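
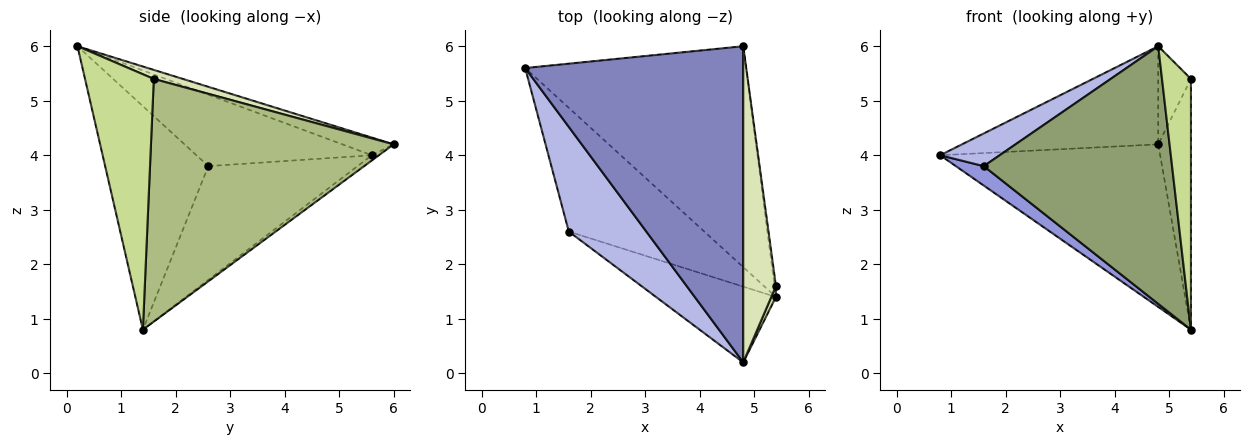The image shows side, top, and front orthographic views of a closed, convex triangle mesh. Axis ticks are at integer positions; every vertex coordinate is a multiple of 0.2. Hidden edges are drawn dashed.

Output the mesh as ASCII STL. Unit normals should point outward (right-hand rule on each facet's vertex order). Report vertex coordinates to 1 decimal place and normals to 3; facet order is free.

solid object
 facet normal -0.019 0.593 -0.805
  outer loop
   vertex 4.8 6.0 4.2
   vertex 5.4 1.4 0.8
   vertex 0.8 5.6 4.0
  endloop
 endfacet
 facet normal -0.077 0.296 0.952
  outer loop
   vertex 4.8 0.2 6.0
   vertex 4.8 6.0 4.2
   vertex 0.8 5.6 4.0
  endloop
 endfacet
 facet normal -0.638 -0.119 -0.761
  outer loop
   vertex 1.6 2.6 3.8
   vertex 0.8 5.6 4.0
   vertex 5.4 1.4 0.8
  endloop
 endfacet
 facet normal -0.661 -0.224 0.717
  outer loop
   vertex 1.6 2.6 3.8
   vertex 4.8 0.2 6.0
   vertex 0.8 5.6 4.0
  endloop
 endfacet
 facet normal -0.465 -0.849 -0.250
  outer loop
   vertex 1.6 2.6 3.8
   vertex 5.4 1.4 0.8
   vertex 4.8 0.2 6.0
  endloop
 endfacet
 facet normal 0.991 0.134 -0.006
  outer loop
   vertex 5.4 1.6 5.4
   vertex 5.4 1.4 0.8
   vertex 4.8 6.0 4.2
  endloop
 endfacet
 facet normal 0.922 -0.388 0.017
  outer loop
   vertex 5.4 1.6 5.4
   vertex 4.8 0.2 6.0
   vertex 5.4 1.4 0.8
  endloop
 endfacet
 facet normal 0.255 0.287 0.924
  outer loop
   vertex 5.4 1.6 5.4
   vertex 4.8 6.0 4.2
   vertex 4.8 0.2 6.0
  endloop
 endfacet
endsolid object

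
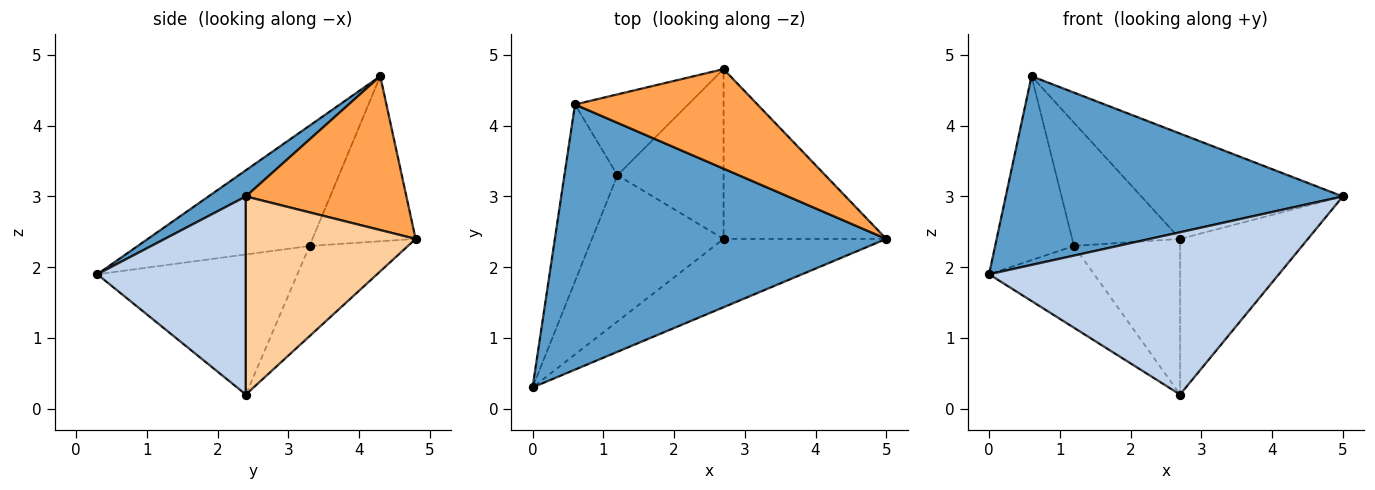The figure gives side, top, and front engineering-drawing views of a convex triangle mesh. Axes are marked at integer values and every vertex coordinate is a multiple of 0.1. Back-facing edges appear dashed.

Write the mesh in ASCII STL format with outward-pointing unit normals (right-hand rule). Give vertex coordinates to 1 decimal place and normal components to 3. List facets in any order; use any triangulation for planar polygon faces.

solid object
 facet normal 0.064 -0.579 0.813
  outer loop
   vertex 0.6 4.3 4.7
   vertex 0.0 0.3 1.9
   vertex 5.0 2.4 3.0
  endloop
 endfacet
 facet normal 0.427 -0.833 -0.351
  outer loop
   vertex 2.7 2.4 0.2
   vertex 5.0 2.4 3.0
   vertex 0.0 0.3 1.9
  endloop
 endfacet
 facet normal 0.501 0.629 0.594
  outer loop
   vertex 2.7 4.8 2.4
   vertex 0.6 4.3 4.7
   vertex 5.0 2.4 3.0
  endloop
 endfacet
 facet normal 0.668 0.503 -0.549
  outer loop
   vertex 2.7 4.8 2.4
   vertex 5.0 2.4 3.0
   vertex 2.7 2.4 0.2
  endloop
 endfacet
 facet normal -0.844 0.387 -0.372
  outer loop
   vertex 1.2 3.3 2.3
   vertex 0.0 0.3 1.9
   vertex 0.6 4.3 4.7
  endloop
 endfacet
 facet normal -0.681 0.358 -0.639
  outer loop
   vertex 1.2 3.3 2.3
   vertex 2.7 2.4 0.2
   vertex 0.0 0.3 1.9
  endloop
 endfacet
 facet normal -0.625 0.653 -0.428
  outer loop
   vertex 1.2 3.3 2.3
   vertex 0.6 4.3 4.7
   vertex 2.7 4.8 2.4
  endloop
 endfacet
 facet normal -0.531 0.573 -0.625
  outer loop
   vertex 1.2 3.3 2.3
   vertex 2.7 4.8 2.4
   vertex 2.7 2.4 0.2
  endloop
 endfacet
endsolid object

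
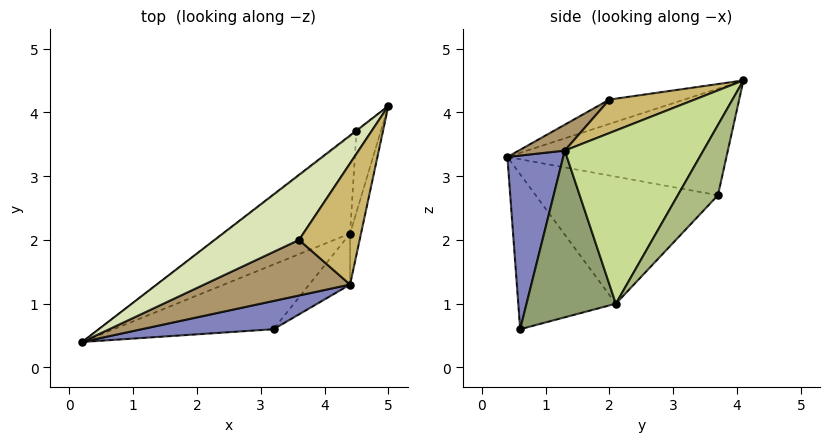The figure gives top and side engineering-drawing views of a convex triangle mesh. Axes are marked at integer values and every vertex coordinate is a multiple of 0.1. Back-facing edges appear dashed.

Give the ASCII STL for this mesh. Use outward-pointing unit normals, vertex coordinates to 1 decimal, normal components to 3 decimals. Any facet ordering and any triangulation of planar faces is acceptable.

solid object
 facet normal -0.609 0.793 -0.007
  outer loop
   vertex 4.5 3.7 2.7
   vertex 0.2 0.4 3.3
   vertex 5.0 4.1 4.5
  endloop
 endfacet
 facet normal 0.203 -0.967 0.154
  outer loop
   vertex 4.4 1.3 3.4
   vertex 0.2 0.4 3.3
   vertex 3.2 0.6 0.6
  endloop
 endfacet
 facet normal -0.557 0.599 -0.575
  outer loop
   vertex 4.4 2.1 1.0
   vertex 3.2 0.6 0.6
   vertex 0.2 0.4 3.3
  endloop
 endfacet
 facet normal -0.555 0.622 -0.553
  outer loop
   vertex 4.4 2.1 1.0
   vertex 0.2 0.4 3.3
   vertex 4.5 3.7 2.7
  endloop
 endfacet
 facet normal 0.791 -0.581 -0.194
  outer loop
   vertex 4.4 2.1 1.0
   vertex 4.4 1.3 3.4
   vertex 3.2 0.6 0.6
  endloop
 endfacet
 facet normal 0.908 0.277 -0.314
  outer loop
   vertex 4.4 2.1 1.0
   vertex 4.5 3.7 2.7
   vertex 5.0 4.1 4.5
  endloop
 endfacet
 facet normal 0.981 -0.186 -0.062
  outer loop
   vertex 4.4 2.1 1.0
   vertex 5.0 4.1 4.5
   vertex 4.4 1.3 3.4
  endloop
 endfacet
 facet normal -0.276 0.047 0.960
  outer loop
   vertex 3.6 2.0 4.2
   vertex 5.0 4.1 4.5
   vertex 0.2 0.4 3.3
  endloop
 endfacet
 facet normal 0.128 -0.679 0.723
  outer loop
   vertex 3.6 2.0 4.2
   vertex 0.2 0.4 3.3
   vertex 4.4 1.3 3.4
  endloop
 endfacet
 facet normal 0.441 -0.408 0.799
  outer loop
   vertex 3.6 2.0 4.2
   vertex 4.4 1.3 3.4
   vertex 5.0 4.1 4.5
  endloop
 endfacet
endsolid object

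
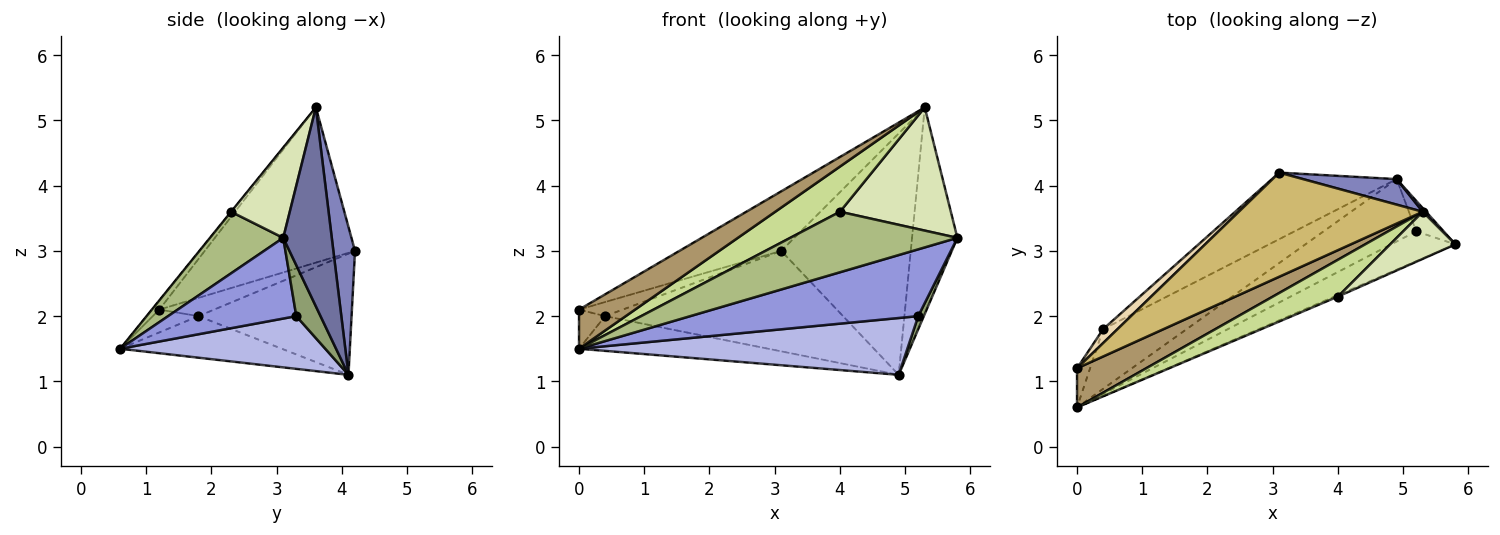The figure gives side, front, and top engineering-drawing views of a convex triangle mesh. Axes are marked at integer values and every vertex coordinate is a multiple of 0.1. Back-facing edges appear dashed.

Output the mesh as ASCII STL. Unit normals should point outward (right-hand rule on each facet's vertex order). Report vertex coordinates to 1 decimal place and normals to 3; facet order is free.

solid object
 facet normal 0.731 0.683 0.012
  outer loop
   vertex 5.3 3.6 5.2
   vertex 5.8 3.1 3.2
   vertex 4.9 4.1 1.1
  endloop
 endfacet
 facet normal 0.164 0.981 0.104
  outer loop
   vertex 5.3 3.6 5.2
   vertex 4.9 4.1 1.1
   vertex 3.1 4.2 3.0
  endloop
 endfacet
 facet normal 0.457 -0.812 -0.364
  outer loop
   vertex 5.2 3.3 2.0
   vertex 5.8 3.1 3.2
   vertex 0.0 0.6 1.5
  endloop
 endfacet
 facet normal 0.388 -0.621 -0.681
  outer loop
   vertex 5.2 3.3 2.0
   vertex 0.0 0.6 1.5
   vertex 4.9 4.1 1.1
  endloop
 endfacet
 facet normal 0.863 -0.199 -0.465
  outer loop
   vertex 5.2 3.3 2.0
   vertex 4.9 4.1 1.1
   vertex 5.8 3.1 3.2
  endloop
 endfacet
 facet normal 0.402 -0.916 -0.024
  outer loop
   vertex 4.0 2.3 3.6
   vertex 0.0 0.6 1.5
   vertex 5.8 3.1 3.2
  endloop
 endfacet
 facet normal -0.002 -0.775 0.632
  outer loop
   vertex 4.0 2.3 3.6
   vertex 5.3 3.6 5.2
   vertex 0.0 0.6 1.5
  endloop
 endfacet
 facet normal 0.443 -0.837 0.320
  outer loop
   vertex 4.0 2.3 3.6
   vertex 5.8 3.1 3.2
   vertex 5.3 3.6 5.2
  endloop
 endfacet
 facet normal -0.093 -0.704 0.704
  outer loop
   vertex 0.0 1.2 2.1
   vertex 0.0 0.6 1.5
   vertex 5.3 3.6 5.2
  endloop
 endfacet
 facet normal -0.591 0.401 0.700
  outer loop
   vertex 0.0 1.2 2.1
   vertex 5.3 3.6 5.2
   vertex 3.1 4.2 3.0
  endloop
 endfacet
 facet normal -0.473 0.735 -0.487
  outer loop
   vertex 0.4 1.8 2.0
   vertex 3.1 4.2 3.0
   vertex 4.9 4.1 1.1
  endloop
 endfacet
 facet normal -0.666 0.531 0.523
  outer loop
   vertex 0.4 1.8 2.0
   vertex 0.0 1.2 2.1
   vertex 3.1 4.2 3.0
  endloop
 endfacet
 facet normal -0.395 0.462 -0.794
  outer loop
   vertex 0.4 1.8 2.0
   vertex 4.9 4.1 1.1
   vertex 0.0 0.6 1.5
  endloop
 endfacet
 facet normal -0.778 0.444 -0.444
  outer loop
   vertex 0.4 1.8 2.0
   vertex 0.0 0.6 1.5
   vertex 0.0 1.2 2.1
  endloop
 endfacet
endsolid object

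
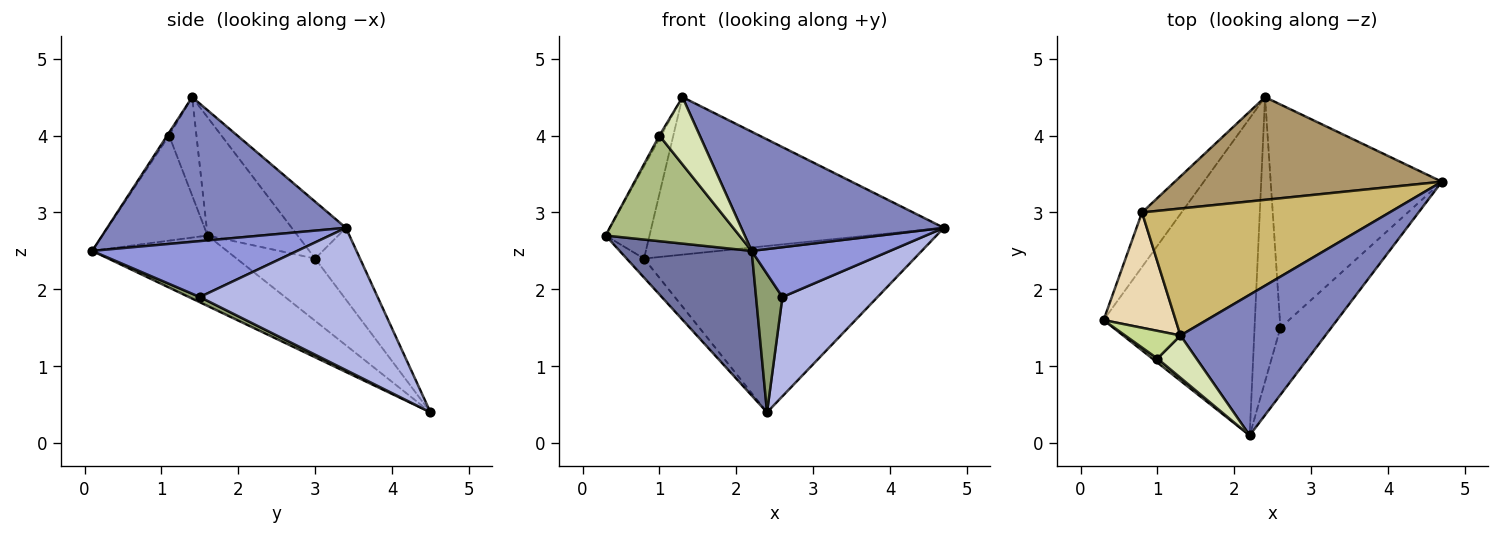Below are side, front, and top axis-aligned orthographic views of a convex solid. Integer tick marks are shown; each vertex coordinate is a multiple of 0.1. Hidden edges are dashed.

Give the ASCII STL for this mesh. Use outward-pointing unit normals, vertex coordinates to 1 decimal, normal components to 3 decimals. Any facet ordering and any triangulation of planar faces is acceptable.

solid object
 facet normal -0.390 -0.382 -0.838
  outer loop
   vertex 2.4 4.5 0.4
   vertex 2.2 0.1 2.5
   vertex 0.3 1.6 2.7
  endloop
 endfacet
 facet normal 0.606 -0.514 0.607
  outer loop
   vertex 1.3 1.4 4.5
   vertex 2.2 0.1 2.5
   vertex 4.7 3.4 2.8
  endloop
 endfacet
 facet normal 0.662 -0.447 -0.601
  outer loop
   vertex 2.6 1.5 1.9
   vertex 4.7 3.4 2.8
   vertex 2.2 0.1 2.5
  endloop
 endfacet
 facet normal 0.605 -0.324 -0.728
  outer loop
   vertex 2.6 1.5 1.9
   vertex 2.4 4.5 0.4
   vertex 4.7 3.4 2.8
  endloop
 endfacet
 facet normal 0.179 -0.430 -0.885
  outer loop
   vertex 2.6 1.5 1.9
   vertex 2.2 0.1 2.5
   vertex 2.4 4.5 0.4
  endloop
 endfacet
 facet normal -0.617 -0.786 0.030
  outer loop
   vertex 1.0 1.1 4.0
   vertex 0.3 1.6 2.7
   vertex 2.2 0.1 2.5
  endloop
 endfacet
 facet normal -0.870 0.054 0.490
  outer loop
   vertex 1.0 1.1 4.0
   vertex 1.3 1.4 4.5
   vertex 0.3 1.6 2.7
  endloop
 endfacet
 facet normal -0.040 -0.846 0.532
  outer loop
   vertex 1.0 1.1 4.0
   vertex 2.2 0.1 2.5
   vertex 1.3 1.4 4.5
  endloop
 endfacet
 facet normal -0.140 0.843 0.520
  outer loop
   vertex 0.8 3.0 2.4
   vertex 4.7 3.4 2.8
   vertex 2.4 4.5 0.4
  endloop
 endfacet
 facet normal -0.143 0.771 0.621
  outer loop
   vertex 0.8 3.0 2.4
   vertex 1.3 1.4 4.5
   vertex 4.7 3.4 2.8
  endloop
 endfacet
 facet normal -0.830 0.184 -0.526
  outer loop
   vertex 0.8 3.0 2.4
   vertex 2.4 4.5 0.4
   vertex 0.3 1.6 2.7
  endloop
 endfacet
 facet normal -0.788 0.384 0.481
  outer loop
   vertex 0.8 3.0 2.4
   vertex 0.3 1.6 2.7
   vertex 1.3 1.4 4.5
  endloop
 endfacet
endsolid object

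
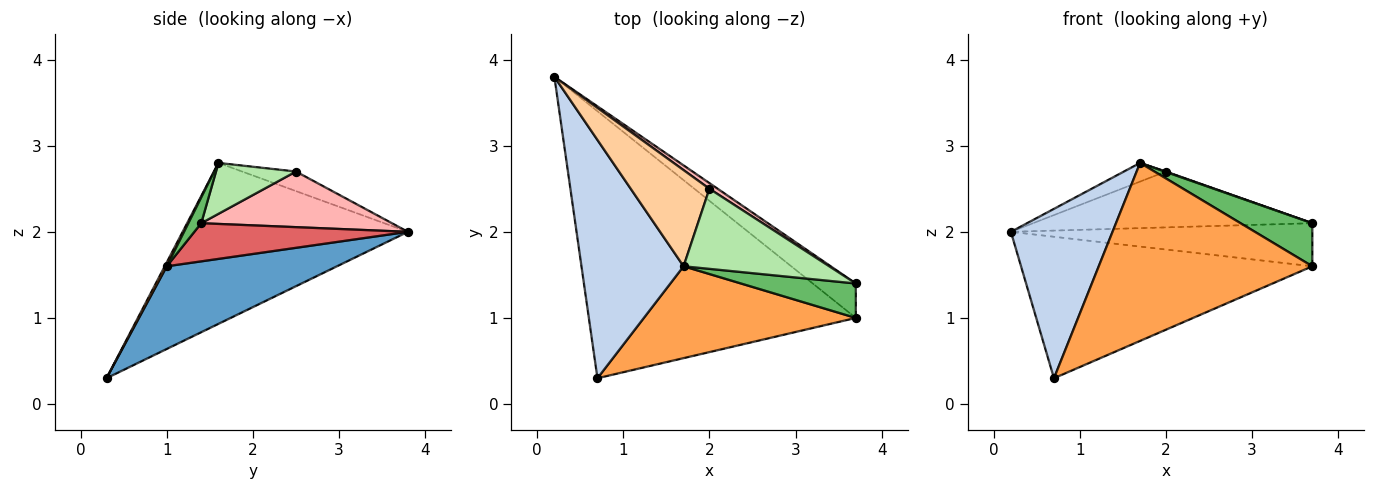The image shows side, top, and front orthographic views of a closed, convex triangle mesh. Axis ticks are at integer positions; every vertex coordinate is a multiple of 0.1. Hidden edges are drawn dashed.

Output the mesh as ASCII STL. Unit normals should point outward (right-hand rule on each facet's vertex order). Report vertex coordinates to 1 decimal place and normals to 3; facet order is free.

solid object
 facet normal 0.264 0.452 -0.852
  outer loop
   vertex 0.7 0.3 0.3
   vertex 0.2 3.8 2.0
   vertex 3.7 1.0 1.6
  endloop
 endfacet
 facet normal -0.789 -0.356 0.501
  outer loop
   vertex 1.7 1.6 2.8
   vertex 0.2 3.8 2.0
   vertex 0.7 0.3 0.3
  endloop
 endfacet
 facet normal 0.009 -0.889 0.459
  outer loop
   vertex 1.7 1.6 2.8
   vertex 0.7 0.3 0.3
   vertex 3.7 1.0 1.6
  endloop
 endfacet
 facet normal -0.237 0.185 0.954
  outer loop
   vertex 2.0 2.5 2.7
   vertex 0.2 3.8 2.0
   vertex 1.7 1.6 2.8
  endloop
 endfacet
 facet normal 0.139 -0.773 0.619
  outer loop
   vertex 3.7 1.4 2.1
   vertex 1.7 1.6 2.8
   vertex 3.7 1.0 1.6
  endloop
 endfacet
 facet normal 0.330 -0.005 0.944
  outer loop
   vertex 3.7 1.4 2.1
   vertex 2.0 2.5 2.7
   vertex 1.7 1.6 2.8
  endloop
 endfacet
 facet normal 0.484 0.683 -0.547
  outer loop
   vertex 3.7 1.4 2.1
   vertex 3.7 1.0 1.6
   vertex 0.2 3.8 2.0
  endloop
 endfacet
 facet normal 0.562 0.823 0.083
  outer loop
   vertex 3.7 1.4 2.1
   vertex 0.2 3.8 2.0
   vertex 2.0 2.5 2.7
  endloop
 endfacet
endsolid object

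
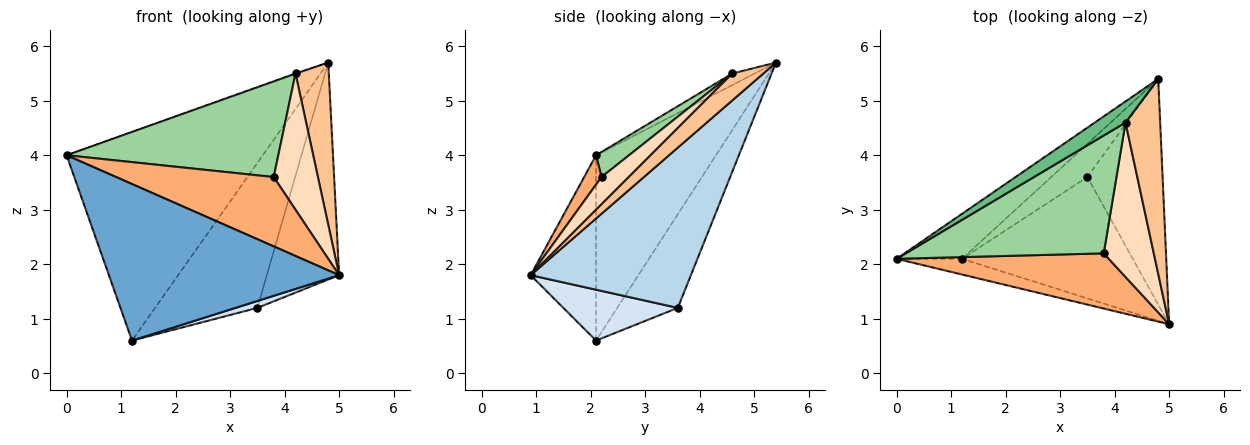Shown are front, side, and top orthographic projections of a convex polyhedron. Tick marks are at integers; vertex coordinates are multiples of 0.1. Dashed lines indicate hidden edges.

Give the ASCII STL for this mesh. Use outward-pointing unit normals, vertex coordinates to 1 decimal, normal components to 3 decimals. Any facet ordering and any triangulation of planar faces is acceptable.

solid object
 facet normal -0.272 -0.957 -0.096
  outer loop
   vertex 1.2 2.1 0.6
   vertex 5.0 0.9 1.8
   vertex 0.0 2.1 4.0
  endloop
 endfacet
 facet normal -0.513 0.839 -0.181
  outer loop
   vertex 1.2 2.1 0.6
   vertex 0.0 2.1 4.0
   vertex 4.8 5.4 5.7
  endloop
 endfacet
 facet normal 0.838 0.378 -0.393
  outer loop
   vertex 3.5 3.6 1.2
   vertex 4.8 5.4 5.7
   vertex 5.0 0.9 1.8
  endloop
 endfacet
 facet normal 0.285 -0.054 -0.957
  outer loop
   vertex 3.5 3.6 1.2
   vertex 5.0 0.9 1.8
   vertex 1.2 2.1 0.6
  endloop
 endfacet
 facet normal -0.500 0.844 -0.193
  outer loop
   vertex 3.5 3.6 1.2
   vertex 1.2 2.1 0.6
   vertex 4.8 5.4 5.7
  endloop
 endfacet
 facet normal 0.086 -0.780 0.620
  outer loop
   vertex 3.8 2.2 3.6
   vertex 0.0 2.1 4.0
   vertex 5.0 0.9 1.8
  endloop
 endfacet
 facet normal 0.512 -0.549 0.660
  outer loop
   vertex 4.2 4.6 5.5
   vertex 5.0 0.9 1.8
   vertex 4.8 5.4 5.7
  endloop
 endfacet
 facet normal 0.378 -0.613 0.694
  outer loop
   vertex 4.2 4.6 5.5
   vertex 3.8 2.2 3.6
   vertex 5.0 0.9 1.8
  endloop
 endfacet
 facet normal -0.352 0.030 0.935
  outer loop
   vertex 4.2 4.6 5.5
   vertex 4.8 5.4 5.7
   vertex 0.0 2.1 4.0
  endloop
 endfacet
 facet normal 0.098 -0.628 0.772
  outer loop
   vertex 4.2 4.6 5.5
   vertex 0.0 2.1 4.0
   vertex 3.8 2.2 3.6
  endloop
 endfacet
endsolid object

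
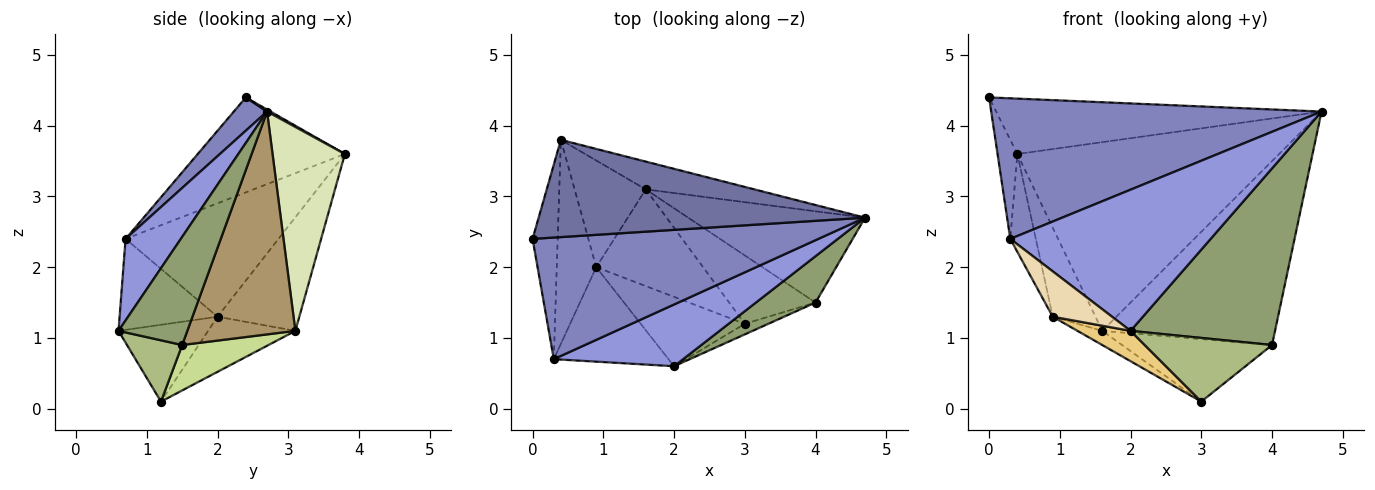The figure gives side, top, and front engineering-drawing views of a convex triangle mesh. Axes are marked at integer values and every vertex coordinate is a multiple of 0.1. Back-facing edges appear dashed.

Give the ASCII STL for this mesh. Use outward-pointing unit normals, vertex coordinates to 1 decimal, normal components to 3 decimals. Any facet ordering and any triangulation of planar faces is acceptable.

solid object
 facet normal 0.005 0.495 0.869
  outer loop
   vertex 0.4 3.8 3.6
   vertex 0.0 2.4 4.4
   vertex 4.7 2.7 4.2
  endloop
 endfacet
 facet normal 0.076 -0.754 0.652
  outer loop
   vertex 0.3 0.7 2.4
   vertex 4.7 2.7 4.2
   vertex 0.0 2.4 4.4
  endloop
 endfacet
 facet normal 0.245 -0.888 0.389
  outer loop
   vertex 0.3 0.7 2.4
   vertex 2.0 0.6 1.1
   vertex 4.7 2.7 4.2
  endloop
 endfacet
 facet normal -0.959 0.129 -0.253
  outer loop
   vertex 0.3 0.7 2.4
   vertex 0.0 2.4 4.4
   vertex 0.4 3.8 3.6
  endloop
 endfacet
 facet normal 0.418 -0.878 0.231
  outer loop
   vertex 4.0 1.5 0.9
   vertex 4.7 2.7 4.2
   vertex 2.0 0.6 1.1
  endloop
 endfacet
 facet normal 0.393 -0.907 -0.151
  outer loop
   vertex 4.0 1.5 0.9
   vertex 2.0 0.6 1.1
   vertex 3.0 1.2 0.1
  endloop
 endfacet
 facet normal 0.362 0.629 -0.688
  outer loop
   vertex 1.6 3.1 1.1
   vertex 4.0 1.5 0.9
   vertex 3.0 1.2 0.1
  endloop
 endfacet
 facet normal 0.264 0.954 -0.141
  outer loop
   vertex 1.6 3.1 1.1
   vertex 0.4 3.8 3.6
   vertex 4.7 2.7 4.2
  endloop
 endfacet
 facet normal 0.489 0.782 -0.388
  outer loop
   vertex 1.6 3.1 1.1
   vertex 4.7 2.7 4.2
   vertex 4.0 1.5 0.9
  endloop
 endfacet
 facet normal -0.454 0.129 -0.881
  outer loop
   vertex 0.9 2.0 1.3
   vertex 1.6 3.1 1.1
   vertex 3.0 1.2 0.1
  endloop
 endfacet
 facet normal -0.560 -0.332 -0.759
  outer loop
   vertex 0.9 2.0 1.3
   vertex 3.0 1.2 0.1
   vertex 2.0 0.6 1.1
  endloop
 endfacet
 facet normal -0.582 -0.352 -0.733
  outer loop
   vertex 0.9 2.0 1.3
   vertex 2.0 0.6 1.1
   vertex 0.3 0.7 2.4
  endloop
 endfacet
 facet normal -0.933 0.156 -0.325
  outer loop
   vertex 0.9 2.0 1.3
   vertex 0.3 0.7 2.4
   vertex 0.4 3.8 3.6
  endloop
 endfacet
 facet normal -0.775 0.405 -0.485
  outer loop
   vertex 0.9 2.0 1.3
   vertex 0.4 3.8 3.6
   vertex 1.6 3.1 1.1
  endloop
 endfacet
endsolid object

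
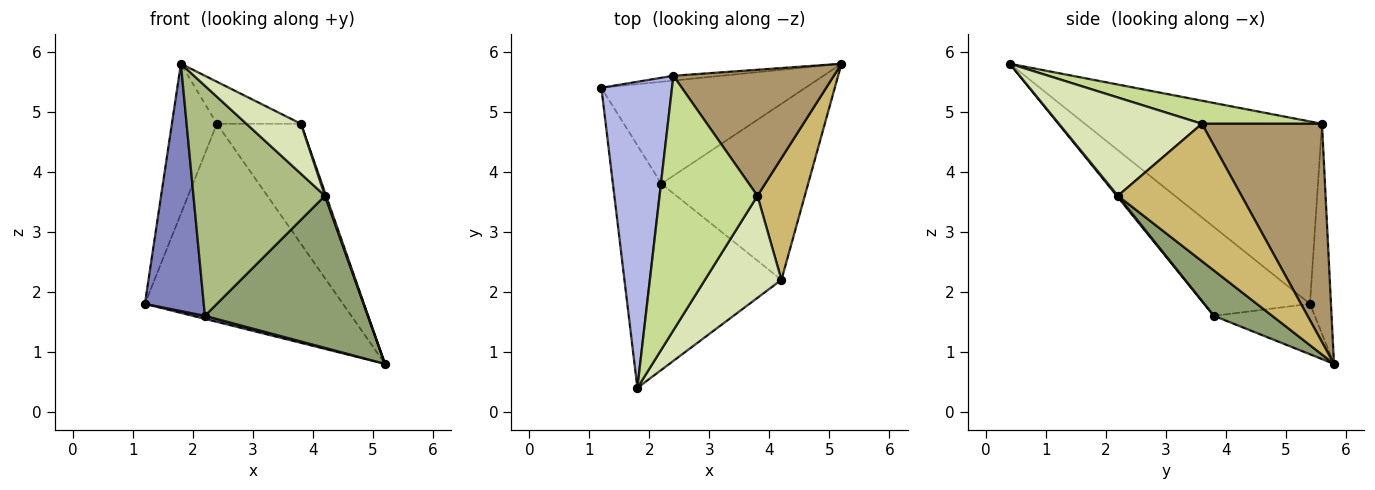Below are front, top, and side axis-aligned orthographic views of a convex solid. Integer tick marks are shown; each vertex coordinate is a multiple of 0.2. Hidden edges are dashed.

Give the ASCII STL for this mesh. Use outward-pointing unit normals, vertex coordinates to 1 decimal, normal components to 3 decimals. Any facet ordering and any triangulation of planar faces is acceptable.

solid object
 facet normal -0.240 -0.029 -0.970
  outer loop
   vertex 2.2 3.8 1.6
   vertex 1.2 5.4 1.8
   vertex 5.2 5.8 0.8
  endloop
 endfacet
 facet normal -0.789 -0.439 -0.431
  outer loop
   vertex 2.2 3.8 1.6
   vertex 1.8 0.4 5.8
   vertex 1.2 5.4 1.8
  endloop
 endfacet
 facet normal -0.105 0.994 -0.024
  outer loop
   vertex 2.4 5.6 4.8
   vertex 5.2 5.8 0.8
   vertex 1.2 5.4 1.8
  endloop
 endfacet
 facet normal -0.918 0.174 0.356
  outer loop
   vertex 2.4 5.6 4.8
   vertex 1.2 5.4 1.8
   vertex 1.8 0.4 5.8
  endloop
 endfacet
 facet normal 0.228 -0.636 -0.737
  outer loop
   vertex 4.2 2.2 3.6
   vertex 2.2 3.8 1.6
   vertex 5.2 5.8 0.8
  endloop
 endfacet
 facet normal 0.007 -0.778 -0.629
  outer loop
   vertex 4.2 2.2 3.6
   vertex 1.8 0.4 5.8
   vertex 2.2 3.8 1.6
  endloop
 endfacet
 facet normal 0.227 0.159 0.961
  outer loop
   vertex 3.8 3.6 4.8
   vertex 2.4 5.6 4.8
   vertex 1.8 0.4 5.8
  endloop
 endfacet
 facet normal 0.756 -0.288 0.588
  outer loop
   vertex 3.8 3.6 4.8
   vertex 1.8 0.4 5.8
   vertex 4.2 2.2 3.6
  endloop
 endfacet
 facet normal 0.702 0.491 0.516
  outer loop
   vertex 3.8 3.6 4.8
   vertex 5.2 5.8 0.8
   vertex 2.4 5.6 4.8
  endloop
 endfacet
 facet normal 0.945 -0.009 0.326
  outer loop
   vertex 3.8 3.6 4.8
   vertex 4.2 2.2 3.6
   vertex 5.2 5.8 0.8
  endloop
 endfacet
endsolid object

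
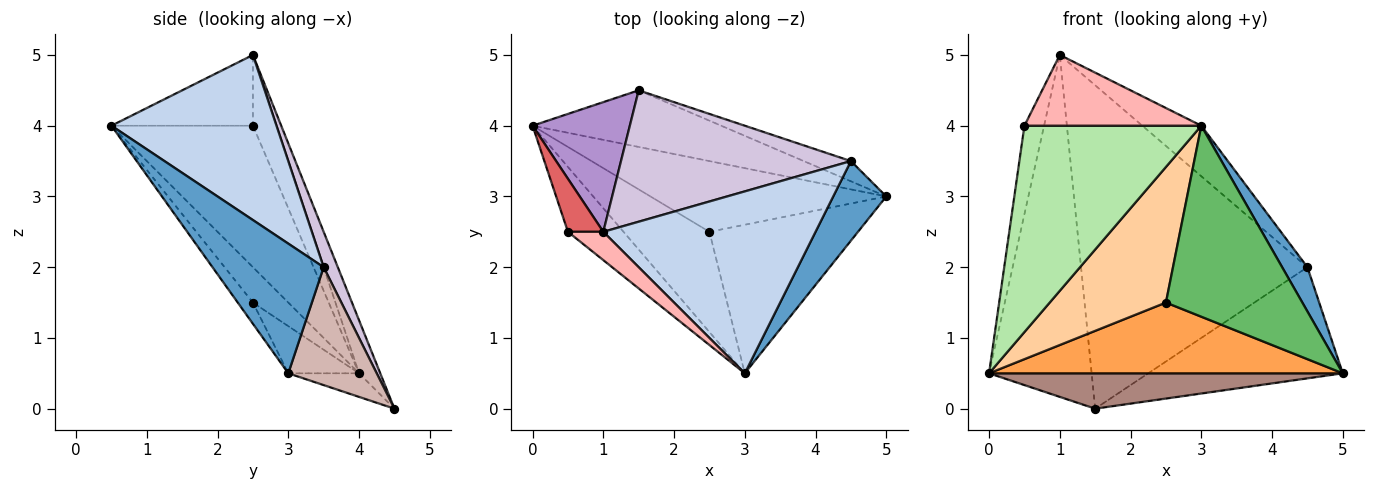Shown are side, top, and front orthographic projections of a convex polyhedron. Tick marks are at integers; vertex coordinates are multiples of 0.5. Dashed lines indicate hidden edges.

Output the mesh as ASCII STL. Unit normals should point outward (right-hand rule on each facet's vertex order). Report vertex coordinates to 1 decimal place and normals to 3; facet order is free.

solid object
 facet normal 0.906 -0.206 0.371
  outer loop
   vertex 4.5 3.5 2.0
   vertex 3.0 0.5 4.0
   vertex 5.0 3.0 0.5
  endloop
 endfacet
 facet normal 0.600 0.214 0.771
  outer loop
   vertex 4.5 3.5 2.0
   vertex 1.0 2.5 5.0
   vertex 3.0 0.5 4.0
  endloop
 endfacet
 facet normal -0.140 -0.700 -0.700
  outer loop
   vertex 2.5 2.5 1.5
   vertex 0.0 4.0 0.5
   vertex 5.0 3.0 0.5
  endloop
 endfacet
 facet normal -0.238 -0.781 -0.577
  outer loop
   vertex 2.5 2.5 1.5
   vertex 3.0 0.5 4.0
   vertex 0.0 4.0 0.5
  endloop
 endfacet
 facet normal -0.087 -0.786 -0.612
  outer loop
   vertex 2.5 2.5 1.5
   vertex 5.0 3.0 0.5
   vertex 3.0 0.5 4.0
  endloop
 endfacet
 facet normal -0.607 -0.758 -0.238
  outer loop
   vertex 0.5 2.5 4.0
   vertex 0.0 4.0 0.5
   vertex 3.0 0.5 4.0
  endloop
 endfacet
 facet normal -0.717 0.598 0.359
  outer loop
   vertex 0.5 2.5 4.0
   vertex 1.0 2.5 5.0
   vertex 0.0 4.0 0.5
  endloop
 endfacet
 facet normal -0.596 -0.745 0.298
  outer loop
   vertex 0.5 2.5 4.0
   vertex 3.0 0.5 4.0
   vertex 1.0 2.5 5.0
  endloop
 endfacet
 facet normal -0.190 0.918 0.348
  outer loop
   vertex 1.5 4.5 0.0
   vertex 0.0 4.0 0.5
   vertex 1.0 2.5 5.0
  endloop
 endfacet
 facet normal 0.058 0.925 0.376
  outer loop
   vertex 1.5 4.5 0.0
   vertex 1.0 2.5 5.0
   vertex 4.5 3.5 2.0
  endloop
 endfacet
 facet normal -0.105 -0.527 -0.843
  outer loop
   vertex 1.5 4.5 0.0
   vertex 5.0 3.0 0.5
   vertex 0.0 4.0 0.5
  endloop
 endfacet
 facet normal 0.408 0.898 -0.163
  outer loop
   vertex 1.5 4.5 0.0
   vertex 4.5 3.5 2.0
   vertex 5.0 3.0 0.5
  endloop
 endfacet
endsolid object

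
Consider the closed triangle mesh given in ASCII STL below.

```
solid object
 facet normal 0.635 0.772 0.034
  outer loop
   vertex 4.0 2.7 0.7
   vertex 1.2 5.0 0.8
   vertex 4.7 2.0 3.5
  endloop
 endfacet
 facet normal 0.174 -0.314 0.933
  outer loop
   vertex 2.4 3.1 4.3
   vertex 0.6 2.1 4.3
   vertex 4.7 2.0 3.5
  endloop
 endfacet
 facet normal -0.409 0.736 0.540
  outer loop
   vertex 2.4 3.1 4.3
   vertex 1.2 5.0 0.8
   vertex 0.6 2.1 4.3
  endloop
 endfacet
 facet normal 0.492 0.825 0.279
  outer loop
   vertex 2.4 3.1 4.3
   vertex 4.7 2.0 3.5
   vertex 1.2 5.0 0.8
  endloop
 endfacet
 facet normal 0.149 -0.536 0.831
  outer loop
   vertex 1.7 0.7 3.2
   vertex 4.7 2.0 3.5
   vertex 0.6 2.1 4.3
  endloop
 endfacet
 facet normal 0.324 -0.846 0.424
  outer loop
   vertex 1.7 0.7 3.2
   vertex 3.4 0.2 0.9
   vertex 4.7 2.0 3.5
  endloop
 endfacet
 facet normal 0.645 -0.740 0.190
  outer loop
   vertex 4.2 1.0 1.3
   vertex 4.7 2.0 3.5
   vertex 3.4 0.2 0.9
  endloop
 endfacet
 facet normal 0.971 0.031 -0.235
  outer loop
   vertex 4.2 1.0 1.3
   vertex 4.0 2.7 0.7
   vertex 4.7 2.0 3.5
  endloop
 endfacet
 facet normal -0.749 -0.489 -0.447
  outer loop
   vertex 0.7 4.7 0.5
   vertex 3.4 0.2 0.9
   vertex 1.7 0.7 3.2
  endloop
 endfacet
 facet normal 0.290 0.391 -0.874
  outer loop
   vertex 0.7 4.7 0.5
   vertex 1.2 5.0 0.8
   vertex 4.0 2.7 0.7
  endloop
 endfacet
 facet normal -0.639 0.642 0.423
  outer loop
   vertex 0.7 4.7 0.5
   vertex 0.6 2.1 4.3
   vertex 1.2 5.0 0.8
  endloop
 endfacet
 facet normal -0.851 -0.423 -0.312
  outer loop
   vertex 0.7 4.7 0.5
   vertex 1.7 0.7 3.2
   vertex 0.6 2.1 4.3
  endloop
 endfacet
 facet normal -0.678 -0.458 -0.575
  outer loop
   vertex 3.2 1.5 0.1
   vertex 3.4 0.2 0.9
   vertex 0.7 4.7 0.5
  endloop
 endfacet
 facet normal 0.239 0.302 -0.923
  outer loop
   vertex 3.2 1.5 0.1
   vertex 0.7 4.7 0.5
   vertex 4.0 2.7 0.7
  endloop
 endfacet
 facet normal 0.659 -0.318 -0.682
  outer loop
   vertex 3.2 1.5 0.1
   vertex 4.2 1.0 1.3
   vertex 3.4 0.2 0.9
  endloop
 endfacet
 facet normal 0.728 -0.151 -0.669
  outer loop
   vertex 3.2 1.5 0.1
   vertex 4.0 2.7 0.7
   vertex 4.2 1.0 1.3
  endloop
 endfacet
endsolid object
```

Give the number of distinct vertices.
10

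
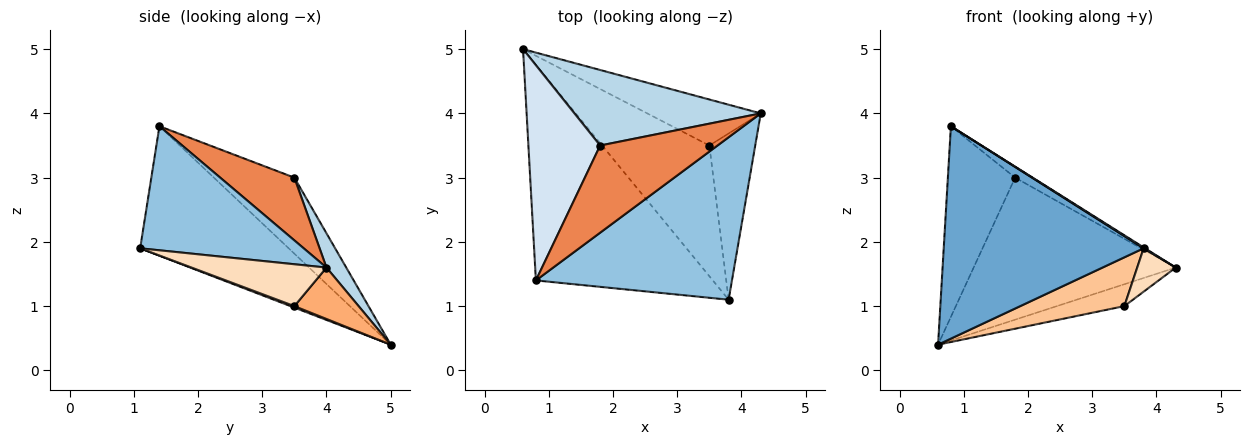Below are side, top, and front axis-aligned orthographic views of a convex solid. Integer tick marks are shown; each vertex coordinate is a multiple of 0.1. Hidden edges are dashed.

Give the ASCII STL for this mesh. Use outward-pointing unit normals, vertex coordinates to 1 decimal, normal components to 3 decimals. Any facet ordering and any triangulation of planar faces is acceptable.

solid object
 facet normal -0.462 -0.622 -0.632
  outer loop
   vertex 3.8 1.1 1.9
   vertex 0.8 1.4 3.8
   vertex 0.6 5.0 0.4
  endloop
 endfacet
 facet normal 0.535 -0.005 0.845
  outer loop
   vertex 3.8 1.1 1.9
   vertex 4.3 4.0 1.6
   vertex 0.8 1.4 3.8
  endloop
 endfacet
 facet normal 0.086 0.880 0.468
  outer loop
   vertex 1.8 3.5 3.0
   vertex 4.3 4.0 1.6
   vertex 0.6 5.0 0.4
  endloop
 endfacet
 facet normal -0.622 0.519 0.586
  outer loop
   vertex 1.8 3.5 3.0
   vertex 0.6 5.0 0.4
   vertex 0.8 1.4 3.8
  endloop
 endfacet
 facet normal 0.469 0.111 0.876
  outer loop
   vertex 1.8 3.5 3.0
   vertex 0.8 1.4 3.8
   vertex 4.3 4.0 1.6
  endloop
 endfacet
 facet normal 0.379 0.397 -0.836
  outer loop
   vertex 3.5 3.5 1.0
   vertex 0.6 5.0 0.4
   vertex 4.3 4.0 1.6
  endloop
 endfacet
 facet normal 0.013 -0.350 -0.937
  outer loop
   vertex 3.5 3.5 1.0
   vertex 3.8 1.1 1.9
   vertex 0.6 5.0 0.4
  endloop
 endfacet
 facet normal 0.662 -0.189 -0.725
  outer loop
   vertex 3.5 3.5 1.0
   vertex 4.3 4.0 1.6
   vertex 3.8 1.1 1.9
  endloop
 endfacet
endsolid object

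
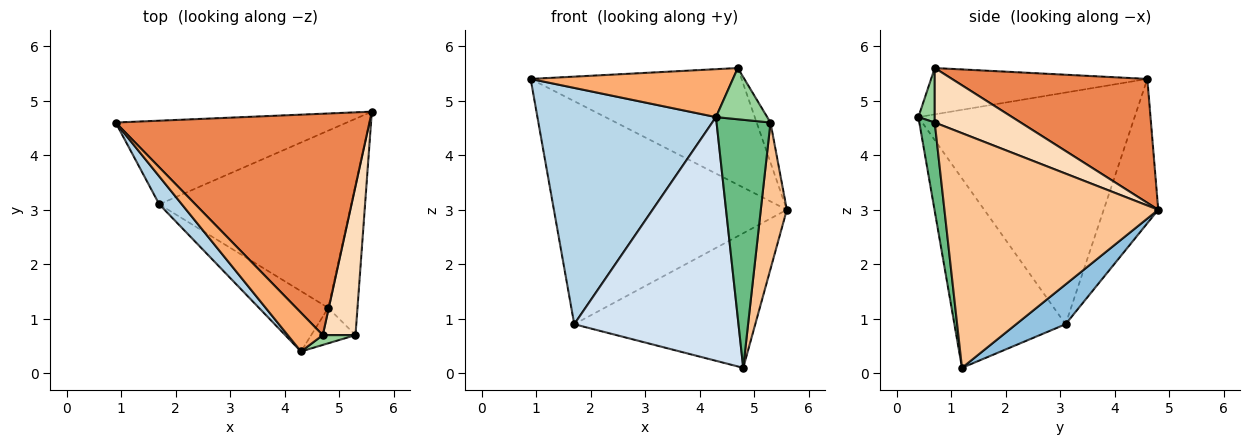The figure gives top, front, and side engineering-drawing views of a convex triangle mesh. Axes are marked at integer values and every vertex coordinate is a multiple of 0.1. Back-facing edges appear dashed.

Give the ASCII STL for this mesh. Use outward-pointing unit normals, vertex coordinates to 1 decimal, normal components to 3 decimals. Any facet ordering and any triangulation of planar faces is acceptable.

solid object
 facet normal -0.214 0.915 -0.343
  outer loop
   vertex 1.7 3.1 0.9
   vertex 0.9 4.6 5.4
   vertex 5.6 4.8 3.0
  endloop
 endfacet
 facet normal 0.163 0.597 -0.786
  outer loop
   vertex 1.7 3.1 0.9
   vertex 5.6 4.8 3.0
   vertex 4.8 1.2 0.1
  endloop
 endfacet
 facet normal -0.769 -0.635 0.075
  outer loop
   vertex 1.7 3.1 0.9
   vertex 4.3 0.4 4.7
   vertex 0.9 4.6 5.4
  endloop
 endfacet
 facet normal -0.549 -0.811 -0.201
  outer loop
   vertex 1.7 3.1 0.9
   vertex 4.8 1.2 0.1
   vertex 4.3 0.4 4.7
  endloop
 endfacet
 facet normal 0.397 0.428 0.812
  outer loop
   vertex 4.7 0.7 5.6
   vertex 5.6 4.8 3.0
   vertex 0.9 4.6 5.4
  endloop
 endfacet
 facet normal -0.639 -0.598 0.483
  outer loop
   vertex 4.7 0.7 5.6
   vertex 0.9 4.6 5.4
   vertex 4.3 0.4 4.7
  endloop
 endfacet
 facet normal 0.985 -0.120 -0.123
  outer loop
   vertex 5.3 0.7 4.6
   vertex 4.8 1.2 0.1
   vertex 5.6 4.8 3.0
  endloop
 endfacet
 facet normal 0.849 0.137 0.510
  outer loop
   vertex 5.3 0.7 4.6
   vertex 5.6 4.8 3.0
   vertex 4.7 0.7 5.6
  endloop
 endfacet
 facet normal 0.272 -0.953 -0.136
  outer loop
   vertex 5.3 0.7 4.6
   vertex 4.3 0.4 4.7
   vertex 4.8 1.2 0.1
  endloop
 endfacet
 facet normal 0.299 -0.937 0.179
  outer loop
   vertex 5.3 0.7 4.6
   vertex 4.7 0.7 5.6
   vertex 4.3 0.4 4.7
  endloop
 endfacet
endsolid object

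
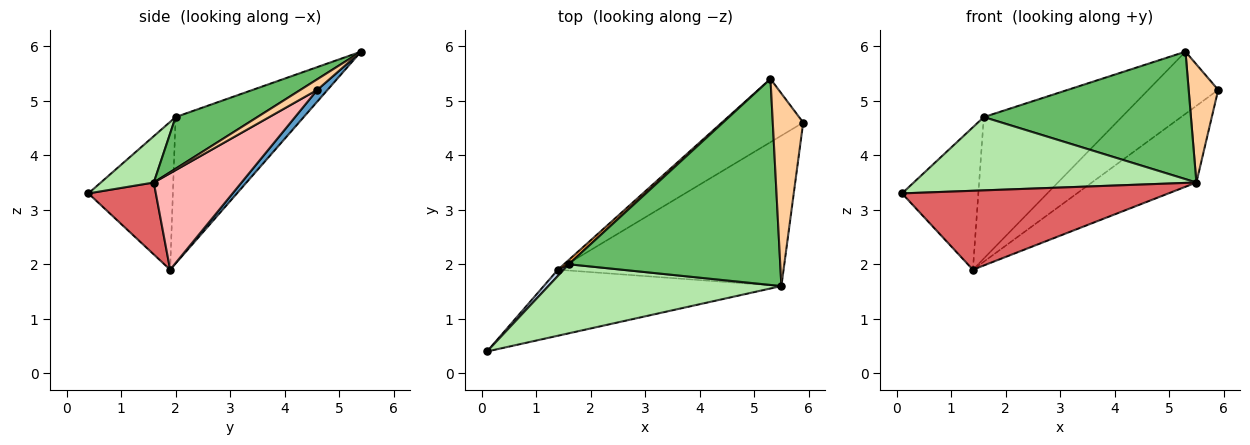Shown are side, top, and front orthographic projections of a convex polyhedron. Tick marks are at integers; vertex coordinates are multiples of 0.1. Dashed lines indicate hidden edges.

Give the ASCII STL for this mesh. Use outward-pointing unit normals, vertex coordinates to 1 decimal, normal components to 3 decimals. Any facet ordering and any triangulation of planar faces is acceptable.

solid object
 facet normal 0.102 0.697 -0.710
  outer loop
   vertex 1.4 1.9 1.9
   vertex 5.3 5.4 5.9
   vertex 5.9 4.6 5.2
  endloop
 endfacet
 facet normal -0.742 0.670 0.029
  outer loop
   vertex 1.6 2.0 4.7
   vertex 1.4 1.9 1.9
   vertex 0.1 0.4 3.3
  endloop
 endfacet
 facet normal -0.680 0.733 0.022
  outer loop
   vertex 1.6 2.0 4.7
   vertex 5.3 5.4 5.9
   vertex 1.4 1.9 1.9
  endloop
 endfacet
 facet normal 0.285 -0.501 0.817
  outer loop
   vertex 5.5 1.6 3.5
   vertex 5.9 4.6 5.2
   vertex 5.3 5.4 5.9
  endloop
 endfacet
 facet normal 0.203 -0.515 0.833
  outer loop
   vertex 5.5 1.6 3.5
   vertex 5.3 5.4 5.9
   vertex 1.6 2.0 4.7
  endloop
 endfacet
 facet normal 0.135 -0.721 0.679
  outer loop
   vertex 5.5 1.6 3.5
   vertex 1.6 2.0 4.7
   vertex 0.1 0.4 3.3
  endloop
 endfacet
 facet normal 0.191 -0.753 -0.630
  outer loop
   vertex 5.5 1.6 3.5
   vertex 0.1 0.4 3.3
   vertex 1.4 1.9 1.9
  endloop
 endfacet
 facet normal 0.356 0.424 -0.833
  outer loop
   vertex 5.5 1.6 3.5
   vertex 1.4 1.9 1.9
   vertex 5.9 4.6 5.2
  endloop
 endfacet
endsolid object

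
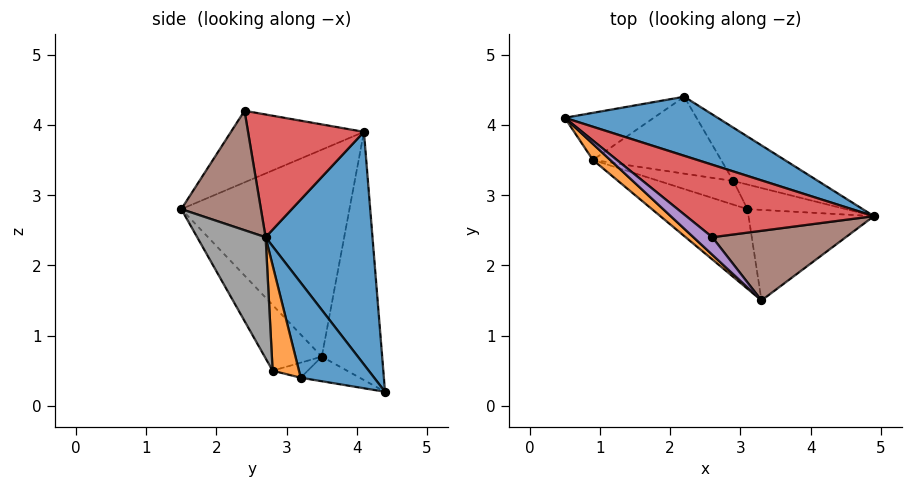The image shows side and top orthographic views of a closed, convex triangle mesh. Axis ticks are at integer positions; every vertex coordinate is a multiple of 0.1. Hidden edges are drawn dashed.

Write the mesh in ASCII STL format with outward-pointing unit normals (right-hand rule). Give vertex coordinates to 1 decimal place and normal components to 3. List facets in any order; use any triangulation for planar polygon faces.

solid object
 facet normal 0.368 0.898 0.242
  outer loop
   vertex 2.2 4.4 0.2
   vertex 0.5 4.1 3.9
   vertex 4.9 2.7 2.4
  endloop
 endfacet
 facet normal -0.668 -0.742 0.056
  outer loop
   vertex 0.9 3.5 0.7
   vertex 3.3 1.5 2.8
   vertex 0.5 4.1 3.9
  endloop
 endfacet
 facet normal -0.611 0.761 -0.219
  outer loop
   vertex 0.9 3.5 0.7
   vertex 0.5 4.1 3.9
   vertex 2.2 4.4 0.2
  endloop
 endfacet
 facet normal 0.423 0.636 0.646
  outer loop
   vertex 2.6 2.4 4.2
   vertex 4.9 2.7 2.4
   vertex 0.5 4.1 3.9
  endloop
 endfacet
 facet normal -0.635 -0.754 0.168
  outer loop
   vertex 2.6 2.4 4.2
   vertex 0.5 4.1 3.9
   vertex 3.3 1.5 2.8
  endloop
 endfacet
 facet normal 0.561 -0.539 0.628
  outer loop
   vertex 2.6 2.4 4.2
   vertex 3.3 1.5 2.8
   vertex 4.9 2.7 2.4
  endloop
 endfacet
 facet normal -0.308 -0.840 -0.448
  outer loop
   vertex 3.1 2.8 0.5
   vertex 3.3 1.5 2.8
   vertex 0.9 3.5 0.7
  endloop
 endfacet
 facet normal 0.452 -0.759 -0.468
  outer loop
   vertex 3.1 2.8 0.5
   vertex 4.9 2.7 2.4
   vertex 3.3 1.5 2.8
  endloop
 endfacet
 facet normal -0.182 -0.264 -0.947
  outer loop
   vertex 2.9 3.2 0.4
   vertex 0.9 3.5 0.7
   vertex 2.2 4.4 0.2
  endloop
 endfacet
 facet normal -0.188 -0.326 -0.927
  outer loop
   vertex 2.9 3.2 0.4
   vertex 3.1 2.8 0.5
   vertex 0.9 3.5 0.7
  endloop
 endfacet
 facet normal 0.710 0.309 -0.633
  outer loop
   vertex 2.9 3.2 0.4
   vertex 2.2 4.4 0.2
   vertex 4.9 2.7 2.4
  endloop
 endfacet
 facet normal 0.718 0.191 -0.670
  outer loop
   vertex 2.9 3.2 0.4
   vertex 4.9 2.7 2.4
   vertex 3.1 2.8 0.5
  endloop
 endfacet
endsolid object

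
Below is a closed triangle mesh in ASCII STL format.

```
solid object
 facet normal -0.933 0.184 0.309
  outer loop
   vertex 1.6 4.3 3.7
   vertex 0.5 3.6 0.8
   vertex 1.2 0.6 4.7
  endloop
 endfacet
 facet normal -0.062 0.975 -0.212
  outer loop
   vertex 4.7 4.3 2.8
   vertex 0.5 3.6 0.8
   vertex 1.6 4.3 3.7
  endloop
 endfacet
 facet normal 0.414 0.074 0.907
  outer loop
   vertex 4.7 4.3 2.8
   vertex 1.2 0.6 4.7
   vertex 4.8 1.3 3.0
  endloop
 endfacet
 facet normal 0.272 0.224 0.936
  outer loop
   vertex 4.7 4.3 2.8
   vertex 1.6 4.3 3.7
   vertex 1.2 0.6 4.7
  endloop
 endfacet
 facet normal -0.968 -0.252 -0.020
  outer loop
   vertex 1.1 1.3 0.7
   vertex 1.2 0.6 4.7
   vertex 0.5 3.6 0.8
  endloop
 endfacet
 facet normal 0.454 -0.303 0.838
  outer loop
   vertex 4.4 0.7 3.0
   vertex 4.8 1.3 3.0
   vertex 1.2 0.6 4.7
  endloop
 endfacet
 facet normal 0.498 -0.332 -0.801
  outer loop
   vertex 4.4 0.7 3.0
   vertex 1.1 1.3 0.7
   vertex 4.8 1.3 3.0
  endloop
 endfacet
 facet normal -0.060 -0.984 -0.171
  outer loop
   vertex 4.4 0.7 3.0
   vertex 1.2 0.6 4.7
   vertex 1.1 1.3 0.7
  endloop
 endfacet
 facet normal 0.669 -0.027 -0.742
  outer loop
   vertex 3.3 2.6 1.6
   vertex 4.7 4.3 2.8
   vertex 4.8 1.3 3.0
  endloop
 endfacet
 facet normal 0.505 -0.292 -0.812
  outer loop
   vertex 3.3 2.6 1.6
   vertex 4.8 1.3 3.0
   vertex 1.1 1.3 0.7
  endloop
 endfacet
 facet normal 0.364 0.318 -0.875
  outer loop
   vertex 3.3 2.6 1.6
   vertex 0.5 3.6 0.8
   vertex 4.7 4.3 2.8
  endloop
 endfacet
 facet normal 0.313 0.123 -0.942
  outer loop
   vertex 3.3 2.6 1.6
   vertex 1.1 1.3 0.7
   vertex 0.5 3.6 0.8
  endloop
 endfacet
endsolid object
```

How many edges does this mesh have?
18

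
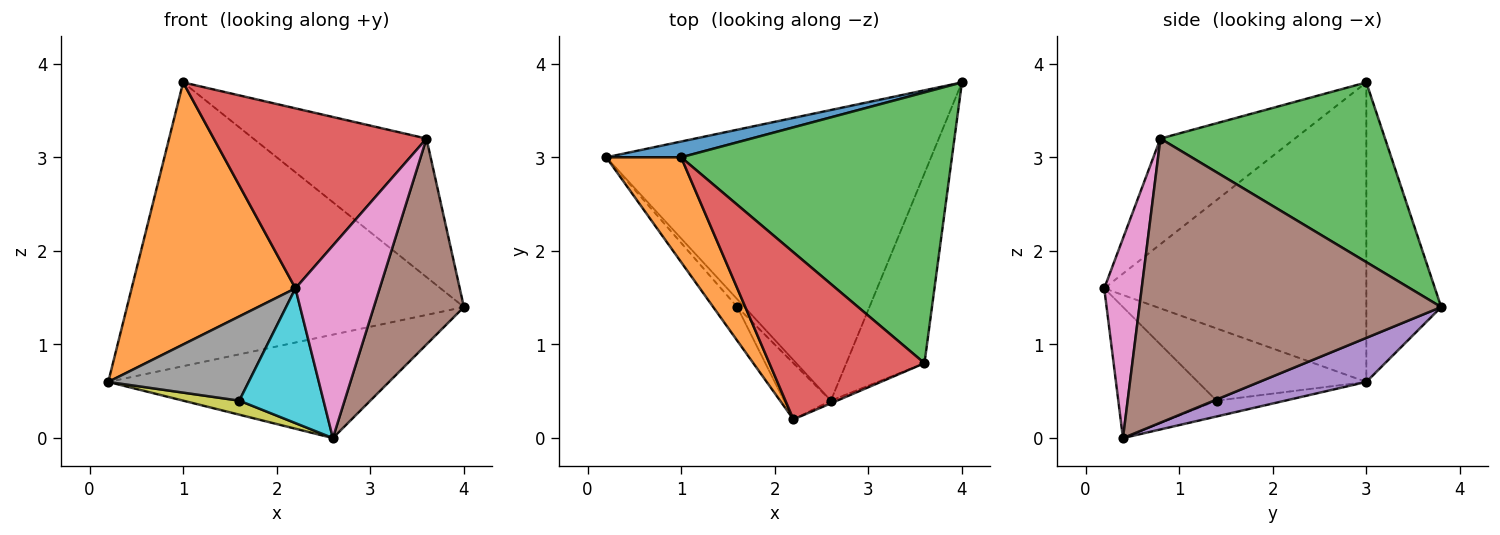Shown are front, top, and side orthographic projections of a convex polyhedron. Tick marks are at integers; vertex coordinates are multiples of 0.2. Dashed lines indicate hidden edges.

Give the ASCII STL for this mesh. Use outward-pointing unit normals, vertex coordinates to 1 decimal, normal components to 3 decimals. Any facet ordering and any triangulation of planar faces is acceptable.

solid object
 facet normal -0.217 0.975 0.054
  outer loop
   vertex 1.0 3.0 3.8
   vertex 4.0 3.8 1.4
   vertex 0.2 3.0 0.6
  endloop
 endfacet
 facet normal -0.830 -0.518 0.207
  outer loop
   vertex 1.0 3.0 3.8
   vertex 0.2 3.0 0.6
   vertex 2.2 0.2 1.6
  endloop
 endfacet
 facet normal 0.509 0.392 0.767
  outer loop
   vertex 3.6 0.8 3.2
   vertex 4.0 3.8 1.4
   vertex 1.0 3.0 3.8
  endloop
 endfacet
 facet normal -0.420 -0.665 0.617
  outer loop
   vertex 3.6 0.8 3.2
   vertex 1.0 3.0 3.8
   vertex 2.2 0.2 1.6
  endloop
 endfacet
 facet normal 0.127 0.333 -0.935
  outer loop
   vertex 2.6 0.4 0.0
   vertex 0.2 3.0 0.6
   vertex 4.0 3.8 1.4
  endloop
 endfacet
 facet normal 0.927 -0.277 -0.255
  outer loop
   vertex 2.6 0.4 0.0
   vertex 4.0 3.8 1.4
   vertex 3.6 0.8 3.2
  endloop
 endfacet
 facet normal 0.406 -0.914 -0.013
  outer loop
   vertex 2.6 0.4 0.0
   vertex 3.6 0.8 3.2
   vertex 2.2 0.2 1.6
  endloop
 endfacet
 facet normal -0.744 -0.620 -0.248
  outer loop
   vertex 1.6 1.4 0.4
   vertex 2.2 0.2 1.6
   vertex 0.2 3.0 0.6
  endloop
 endfacet
 facet normal -0.730 -0.597 -0.332
  outer loop
   vertex 1.6 1.4 0.4
   vertex 0.2 3.0 0.6
   vertex 2.6 0.4 0.0
  endloop
 endfacet
 facet normal -0.733 -0.628 -0.262
  outer loop
   vertex 1.6 1.4 0.4
   vertex 2.6 0.4 0.0
   vertex 2.2 0.2 1.6
  endloop
 endfacet
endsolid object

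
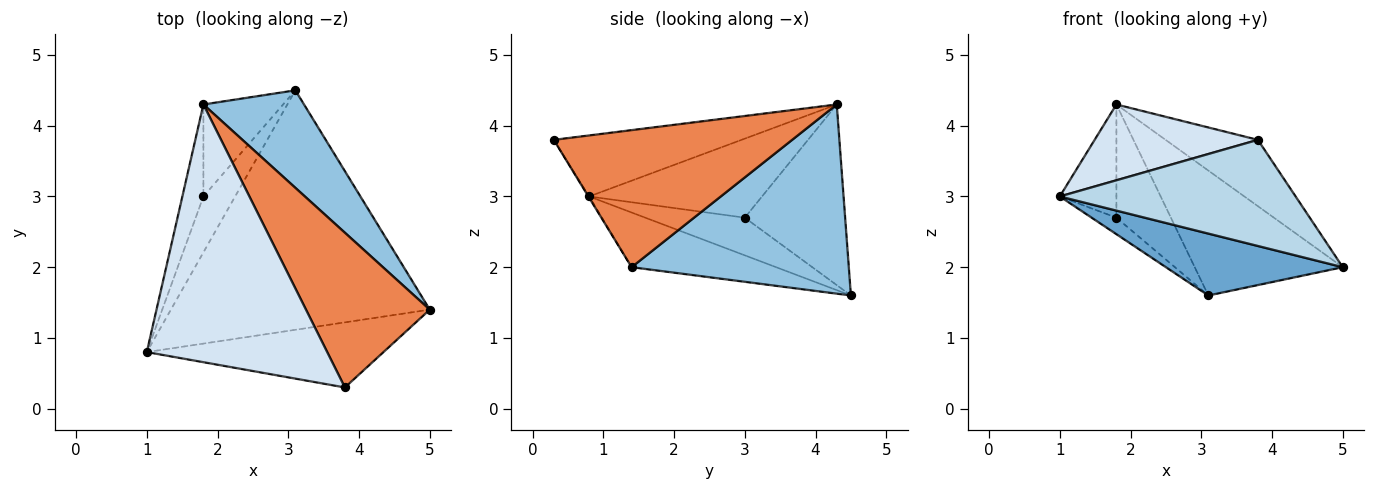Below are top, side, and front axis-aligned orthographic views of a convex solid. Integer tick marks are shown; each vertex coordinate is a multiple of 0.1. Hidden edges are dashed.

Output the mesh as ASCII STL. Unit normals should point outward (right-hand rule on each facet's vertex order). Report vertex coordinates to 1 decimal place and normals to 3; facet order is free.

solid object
 facet normal -0.200 -0.245 -0.949
  outer loop
   vertex 3.1 4.5 1.6
   vertex 5.0 1.4 2.0
   vertex 1.0 0.8 3.0
  endloop
 endfacet
 facet normal 0.756 0.516 0.402
  outer loop
   vertex 1.8 4.3 4.3
   vertex 5.0 1.4 2.0
   vertex 3.1 4.5 1.6
  endloop
 endfacet
 facet normal -0.003 -0.852 -0.523
  outer loop
   vertex 3.8 0.3 3.8
   vertex 1.0 0.8 3.0
   vertex 5.0 1.4 2.0
  endloop
 endfacet
 facet normal -0.309 -0.268 0.913
  outer loop
   vertex 3.8 0.3 3.8
   vertex 1.8 4.3 4.3
   vertex 1.0 0.8 3.0
  endloop
 endfacet
 facet normal 0.713 0.276 0.644
  outer loop
   vertex 3.8 0.3 3.8
   vertex 5.0 1.4 2.0
   vertex 1.8 4.3 4.3
  endloop
 endfacet
 facet normal -0.751 0.187 -0.633
  outer loop
   vertex 1.8 3.0 2.7
   vertex 3.1 4.5 1.6
   vertex 1.0 0.8 3.0
  endloop
 endfacet
 facet normal -0.921 0.302 -0.245
  outer loop
   vertex 1.8 3.0 2.7
   vertex 1.0 0.8 3.0
   vertex 1.8 4.3 4.3
  endloop
 endfacet
 facet normal -0.819 0.445 -0.362
  outer loop
   vertex 1.8 3.0 2.7
   vertex 1.8 4.3 4.3
   vertex 3.1 4.5 1.6
  endloop
 endfacet
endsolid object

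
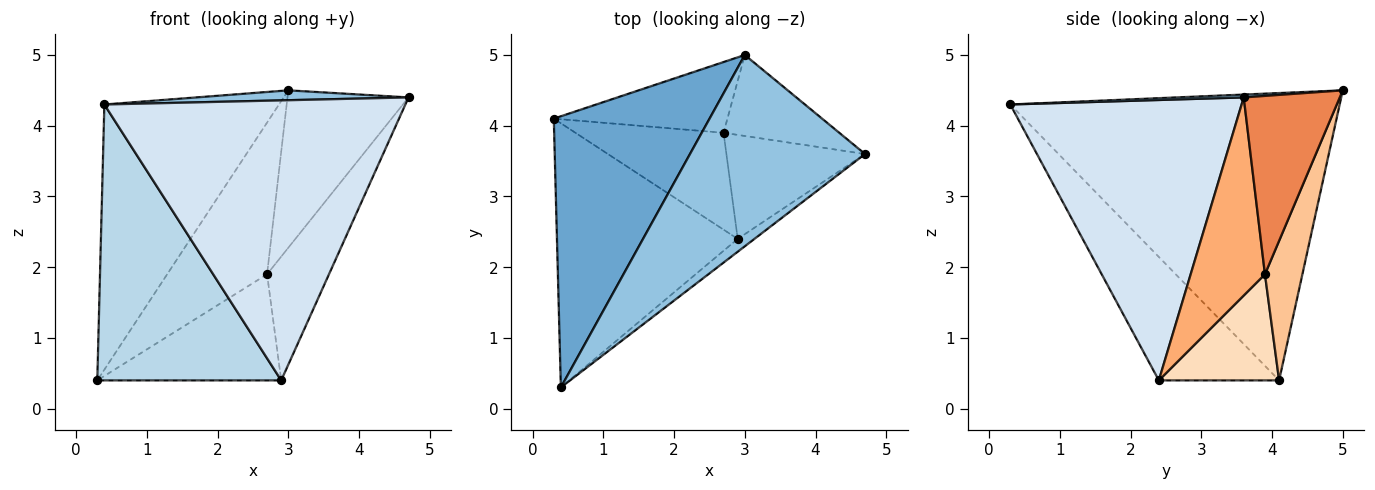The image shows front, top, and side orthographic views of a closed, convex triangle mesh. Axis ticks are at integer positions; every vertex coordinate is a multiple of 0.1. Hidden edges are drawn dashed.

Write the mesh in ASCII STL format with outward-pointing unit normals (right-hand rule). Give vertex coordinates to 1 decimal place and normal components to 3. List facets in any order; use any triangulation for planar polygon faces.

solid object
 facet normal -0.797 0.422 0.432
  outer loop
   vertex 3.0 5.0 4.5
   vertex 0.3 4.1 0.4
   vertex 0.4 0.3 4.3
  endloop
 endfacet
 facet normal 0.016 -0.052 0.999
  outer loop
   vertex 3.0 5.0 4.5
   vertex 0.4 0.3 4.3
   vertex 4.7 3.6 4.4
  endloop
 endfacet
 facet normal -0.427 -0.653 -0.625
  outer loop
   vertex 2.9 2.4 0.4
   vertex 0.4 0.3 4.3
   vertex 0.3 4.1 0.4
  endloop
 endfacet
 facet normal 0.609 -0.792 -0.036
  outer loop
   vertex 2.9 2.4 0.4
   vertex 4.7 3.6 4.4
   vertex 0.4 0.3 4.3
  endloop
 endfacet
 facet normal 0.576 0.727 -0.374
  outer loop
   vertex 2.7 3.9 1.9
   vertex 3.0 5.0 4.5
   vertex 4.7 3.6 4.4
  endloop
 endfacet
 facet normal 0.677 0.564 -0.474
  outer loop
   vertex 2.7 3.9 1.9
   vertex 4.7 3.6 4.4
   vertex 2.9 2.4 0.4
  endloop
 endfacet
 facet normal 0.322 0.858 -0.400
  outer loop
   vertex 2.7 3.9 1.9
   vertex 0.3 4.1 0.4
   vertex 3.0 5.0 4.5
  endloop
 endfacet
 facet normal 0.435 0.665 -0.607
  outer loop
   vertex 2.7 3.9 1.9
   vertex 2.9 2.4 0.4
   vertex 0.3 4.1 0.4
  endloop
 endfacet
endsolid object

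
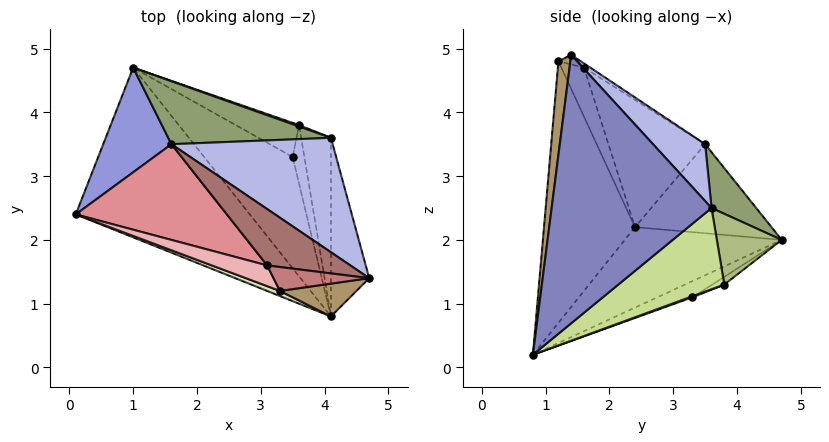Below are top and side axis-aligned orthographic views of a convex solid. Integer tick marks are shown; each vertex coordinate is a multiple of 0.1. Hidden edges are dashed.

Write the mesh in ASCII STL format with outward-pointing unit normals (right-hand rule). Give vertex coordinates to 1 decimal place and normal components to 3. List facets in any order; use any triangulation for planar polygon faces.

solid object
 facet normal -0.418 0.085 -0.904
  outer loop
   vertex 4.1 0.8 0.2
   vertex 0.1 2.4 2.2
   vertex 1.0 4.7 2.0
  endloop
 endfacet
 facet normal 0.983 0.115 -0.140
  outer loop
   vertex 4.1 3.6 2.5
   vertex 4.7 1.4 4.9
   vertex 4.1 0.8 0.2
  endloop
 endfacet
 facet normal -0.746 0.342 0.572
  outer loop
   vertex 1.6 3.5 3.5
   vertex 1.0 4.7 2.0
   vertex 0.1 2.4 2.2
  endloop
 endfacet
 facet normal 0.221 0.746 0.628
  outer loop
   vertex 1.6 3.5 3.5
   vertex 4.7 1.4 4.9
   vertex 4.1 3.6 2.5
  endloop
 endfacet
 facet normal 0.194 0.802 0.564
  outer loop
   vertex 1.6 3.5 3.5
   vertex 4.1 3.6 2.5
   vertex 1.0 4.7 2.0
  endloop
 endfacet
 facet normal 0.332 0.943 0.019
  outer loop
   vertex 3.6 3.8 1.3
   vertex 1.0 4.7 2.0
   vertex 4.1 3.6 2.5
  endloop
 endfacet
 facet normal 0.904 0.272 -0.331
  outer loop
   vertex 3.6 3.8 1.3
   vertex 4.1 3.6 2.5
   vertex 4.1 0.8 0.2
  endloop
 endfacet
 facet normal -0.364 -0.931 0.018
  outer loop
   vertex 3.3 1.2 4.8
   vertex 0.1 2.4 2.2
   vertex 4.1 0.8 0.2
  endloop
 endfacet
 facet normal 0.133 -0.985 0.109
  outer loop
   vertex 3.3 1.2 4.8
   vertex 4.1 0.8 0.2
   vertex 4.7 1.4 4.9
  endloop
 endfacet
 facet normal -0.172 0.297 -0.939
  outer loop
   vertex 3.5 3.3 1.1
   vertex 4.1 0.8 0.2
   vertex 1.0 4.7 2.0
  endloop
 endfacet
 facet normal -0.112 0.388 -0.915
  outer loop
   vertex 3.5 3.3 1.1
   vertex 1.0 4.7 2.0
   vertex 3.6 3.8 1.3
  endloop
 endfacet
 facet normal 0.085 0.355 -0.931
  outer loop
   vertex 3.5 3.3 1.1
   vertex 3.6 3.8 1.3
   vertex 4.1 0.8 0.2
  endloop
 endfacet
 facet normal -0.044 0.508 0.860
  outer loop
   vertex 3.1 1.6 4.7
   vertex 4.7 1.4 4.9
   vertex 1.6 3.5 3.5
  endloop
 endfacet
 facet normal -0.098 0.195 0.976
  outer loop
   vertex 3.1 1.6 4.7
   vertex 3.3 1.2 4.8
   vertex 4.7 1.4 4.9
  endloop
 endfacet
 facet normal -0.644 -0.025 0.765
  outer loop
   vertex 3.1 1.6 4.7
   vertex 1.6 3.5 3.5
   vertex 0.1 2.4 2.2
  endloop
 endfacet
 facet normal -0.656 -0.143 0.741
  outer loop
   vertex 3.1 1.6 4.7
   vertex 0.1 2.4 2.2
   vertex 3.3 1.2 4.8
  endloop
 endfacet
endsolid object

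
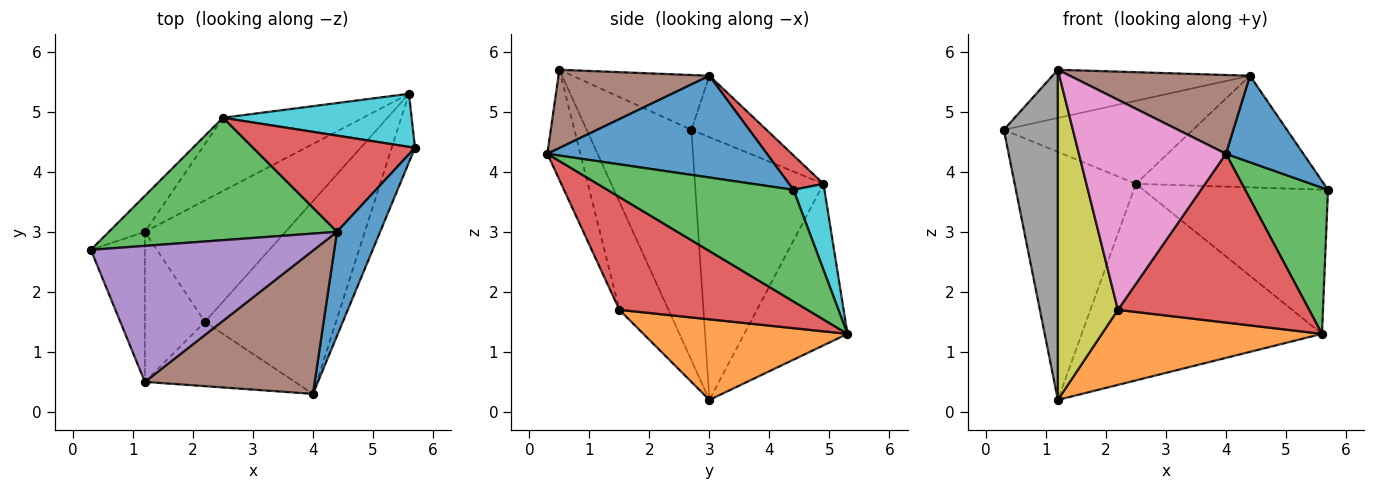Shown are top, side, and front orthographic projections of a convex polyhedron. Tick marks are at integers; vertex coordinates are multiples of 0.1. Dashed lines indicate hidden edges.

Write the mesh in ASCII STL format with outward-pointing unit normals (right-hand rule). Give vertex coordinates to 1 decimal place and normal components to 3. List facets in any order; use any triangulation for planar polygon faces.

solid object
 facet normal 0.876 -0.309 0.372
  outer loop
   vertex 4.4 3.0 5.6
   vertex 4.0 0.3 4.3
   vertex 5.7 4.4 3.7
  endloop
 endfacet
 facet normal -0.724 0.683 -0.099
  outer loop
   vertex 2.5 4.9 3.8
   vertex 1.2 3.0 0.2
   vertex 0.3 2.7 4.7
  endloop
 endfacet
 facet normal -0.217 0.548 0.808
  outer loop
   vertex 2.5 4.9 3.8
   vertex 0.3 2.7 4.7
   vertex 4.4 3.0 5.6
  endloop
 endfacet
 facet normal 0.137 0.750 0.647
  outer loop
   vertex 2.5 4.9 3.8
   vertex 4.4 3.0 5.6
   vertex 5.7 4.4 3.7
  endloop
 endfacet
 facet normal -0.225 0.325 0.918
  outer loop
   vertex 1.2 0.5 5.7
   vertex 4.4 3.0 5.6
   vertex 0.3 2.7 4.7
  endloop
 endfacet
 facet normal 0.374 -0.447 0.813
  outer loop
   vertex 1.2 0.5 5.7
   vertex 4.0 0.3 4.3
   vertex 4.4 3.0 5.6
  endloop
 endfacet
 facet normal -0.210 -0.935 -0.286
  outer loop
   vertex 1.2 0.5 5.7
   vertex 2.2 1.5 1.7
   vertex 4.0 0.3 4.3
  endloop
 endfacet
 facet normal -0.870 -0.449 -0.204
  outer loop
   vertex 1.2 0.5 5.7
   vertex 0.3 2.7 4.7
   vertex 1.2 3.0 0.2
  endloop
 endfacet
 facet normal -0.597 -0.730 -0.332
  outer loop
   vertex 1.2 0.5 5.7
   vertex 1.2 3.0 0.2
   vertex 2.2 1.5 1.7
  endloop
 endfacet
 facet normal 0.156 0.927 0.341
  outer loop
   vertex 5.6 5.3 1.3
   vertex 2.5 4.9 3.8
   vertex 5.7 4.4 3.7
  endloop
 endfacet
 facet normal -0.373 0.869 -0.324
  outer loop
   vertex 5.6 5.3 1.3
   vertex 1.2 3.0 0.2
   vertex 2.5 4.9 3.8
  endloop
 endfacet
 facet normal 0.438 -0.473 -0.765
  outer loop
   vertex 5.6 5.3 1.3
   vertex 2.2 1.5 1.7
   vertex 1.2 3.0 0.2
  endloop
 endfacet
 facet normal 0.897 -0.399 -0.187
  outer loop
   vertex 5.6 5.3 1.3
   vertex 5.7 4.4 3.7
   vertex 4.0 0.3 4.3
  endloop
 endfacet
 facet normal 0.544 -0.553 -0.632
  outer loop
   vertex 5.6 5.3 1.3
   vertex 4.0 0.3 4.3
   vertex 2.2 1.5 1.7
  endloop
 endfacet
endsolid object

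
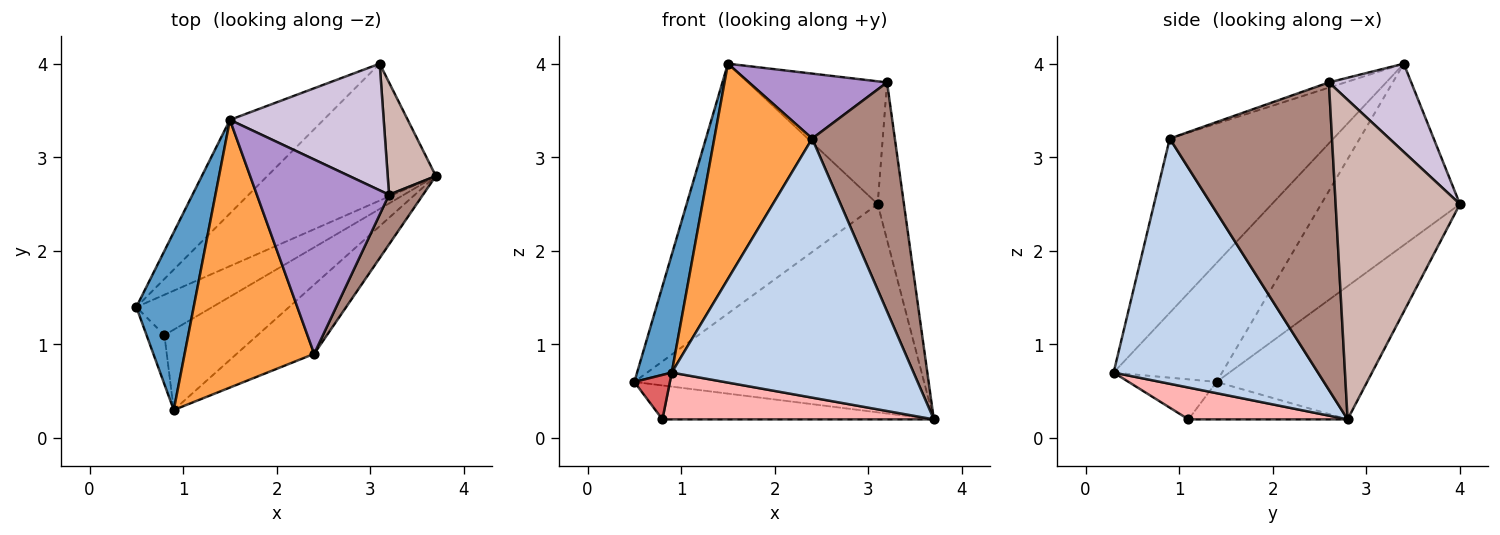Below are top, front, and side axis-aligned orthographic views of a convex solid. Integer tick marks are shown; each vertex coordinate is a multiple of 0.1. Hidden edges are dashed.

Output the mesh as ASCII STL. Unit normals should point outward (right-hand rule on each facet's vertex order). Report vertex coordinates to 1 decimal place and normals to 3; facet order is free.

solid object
 facet normal -0.866 -0.277 0.417
  outer loop
   vertex 0.9 0.3 0.7
   vertex 1.5 3.4 4.0
   vertex 0.5 1.4 0.6
  endloop
 endfacet
 facet normal 0.632 -0.748 -0.200
  outer loop
   vertex 2.4 0.9 3.2
   vertex 0.9 0.3 0.7
   vertex 3.7 2.8 0.2
  endloop
 endfacet
 facet normal -0.724 -0.433 0.538
  outer loop
   vertex 2.4 0.9 3.2
   vertex 1.5 3.4 4.0
   vertex 0.9 0.3 0.7
  endloop
 endfacet
 facet normal -0.398 0.766 -0.504
  outer loop
   vertex 3.1 4.0 2.5
   vertex 3.7 2.8 0.2
   vertex 0.5 1.4 0.6
  endloop
 endfacet
 facet normal -0.562 0.774 -0.290
  outer loop
   vertex 3.1 4.0 2.5
   vertex 0.5 1.4 0.6
   vertex 1.5 3.4 4.0
  endloop
 endfacet
 facet normal -0.353 0.602 -0.716
  outer loop
   vertex 0.8 1.1 0.2
   vertex 0.5 1.4 0.6
   vertex 3.7 2.8 0.2
  endloop
 endfacet
 facet normal -0.857 -0.346 -0.383
  outer loop
   vertex 0.8 1.1 0.2
   vertex 0.9 0.3 0.7
   vertex 0.5 1.4 0.6
  endloop
 endfacet
 facet normal 0.283 -0.483 -0.829
  outer loop
   vertex 0.8 1.1 0.2
   vertex 3.7 2.8 0.2
   vertex 0.9 0.3 0.7
  endloop
 endfacet
 facet normal -0.038 -0.317 0.948
  outer loop
   vertex 3.2 2.6 3.8
   vertex 1.5 3.4 4.0
   vertex 2.4 0.9 3.2
  endloop
 endfacet
 facet normal 0.381 0.644 0.664
  outer loop
   vertex 3.2 2.6 3.8
   vertex 3.1 4.0 2.5
   vertex 1.5 3.4 4.0
  endloop
 endfacet
 facet normal 0.887 -0.452 0.098
  outer loop
   vertex 3.2 2.6 3.8
   vertex 2.4 0.9 3.2
   vertex 3.7 2.8 0.2
  endloop
 endfacet
 facet normal 0.968 0.205 0.146
  outer loop
   vertex 3.2 2.6 3.8
   vertex 3.7 2.8 0.2
   vertex 3.1 4.0 2.5
  endloop
 endfacet
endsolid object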